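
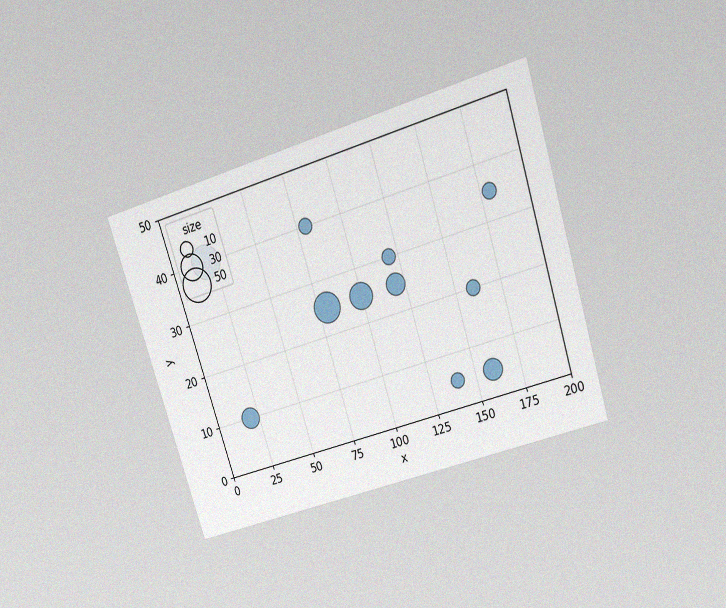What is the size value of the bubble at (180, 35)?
The chart is tilted about 18° counter-clockwise and viewed slightly from above, with some photo noise. Matching the bubble at (180, 35) against the size legend gives 10.

10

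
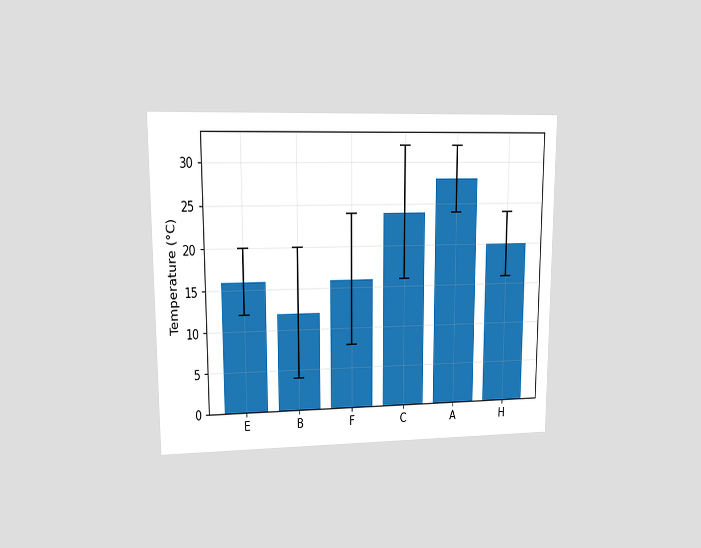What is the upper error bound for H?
24°C

The chart is viewed at a slight angle. The H bar's upper whisker reaches 24°C.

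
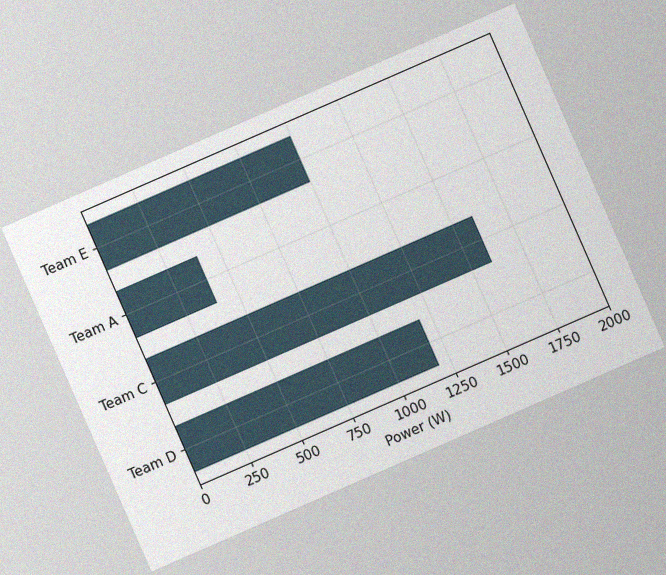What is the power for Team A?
The chart is tilted about 24° counter-clockwise, with some photo noise. Reading along the chart's x-axis, the Team A bar reaches 400W.

400W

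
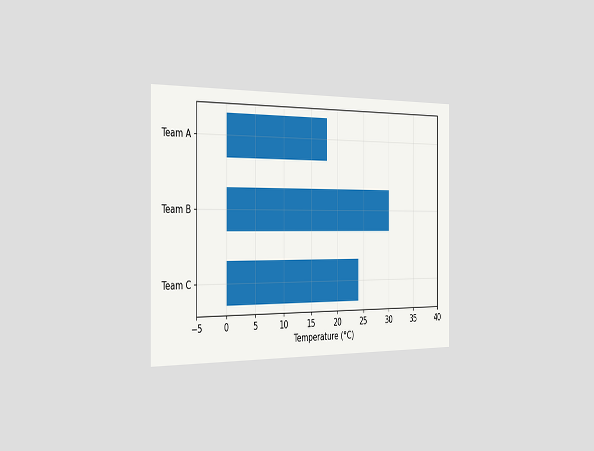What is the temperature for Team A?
18°C

The chart is viewed slightly from the left. Reading along the chart's x-axis, the Team A bar reaches 18°C.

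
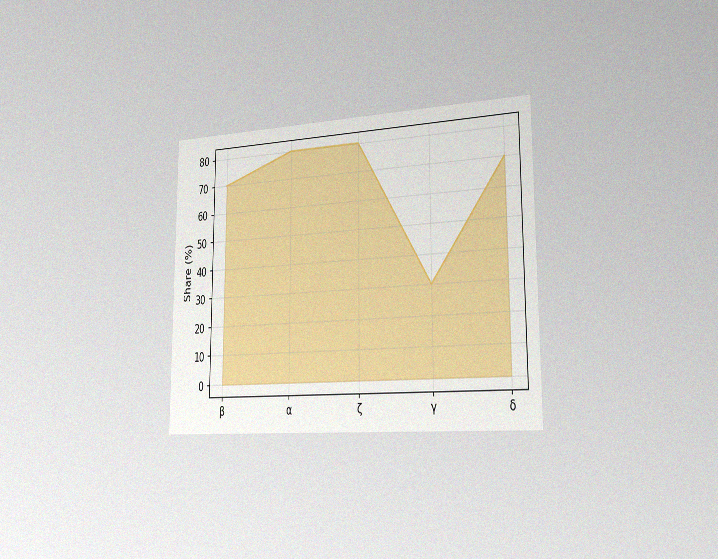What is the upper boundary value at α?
80%

The chart is viewed slightly from the right, with some photo noise. At α the upper boundary is at 80%.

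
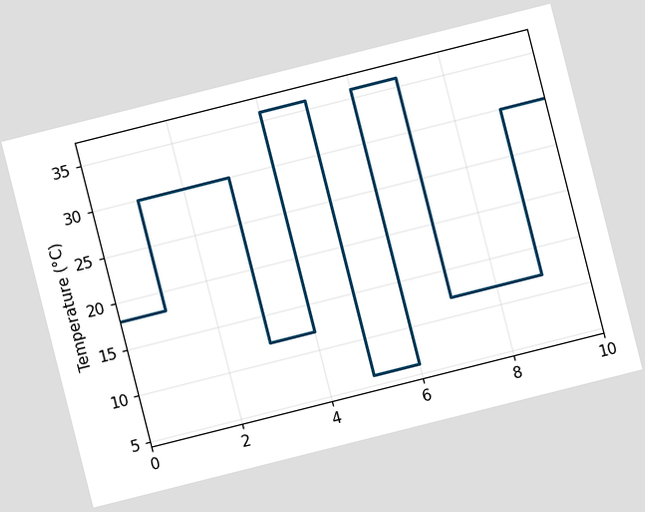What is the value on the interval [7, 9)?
The chart is tilted about 14° counter-clockwise. On [7, 9) the step sits at 12°C.

12°C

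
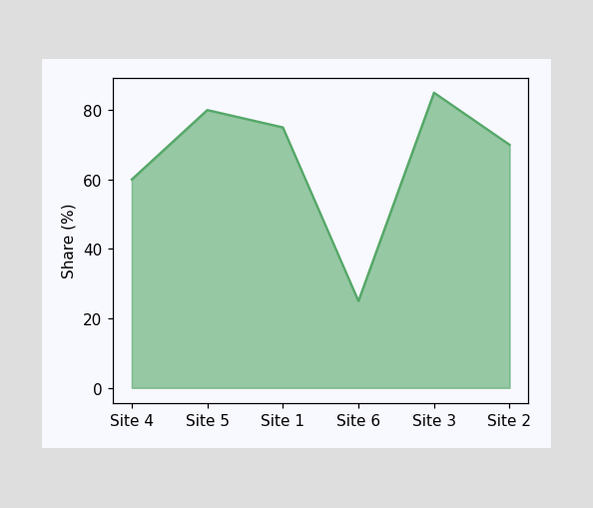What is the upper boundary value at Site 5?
At Site 5 the upper boundary is at 80%.

80%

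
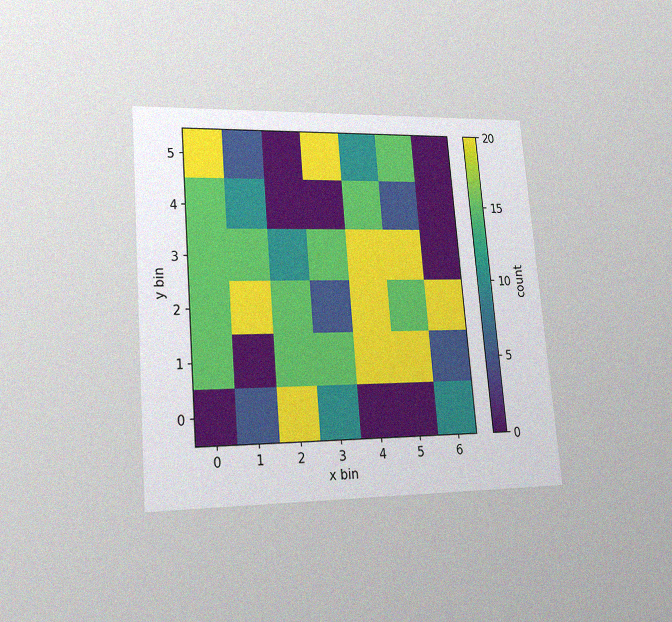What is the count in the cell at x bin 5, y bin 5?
15

The chart is tilted about 5° counter-clockwise and viewed at a slight angle, with some photo noise. Matching the cell (5, 5) against the colorbar gives 15.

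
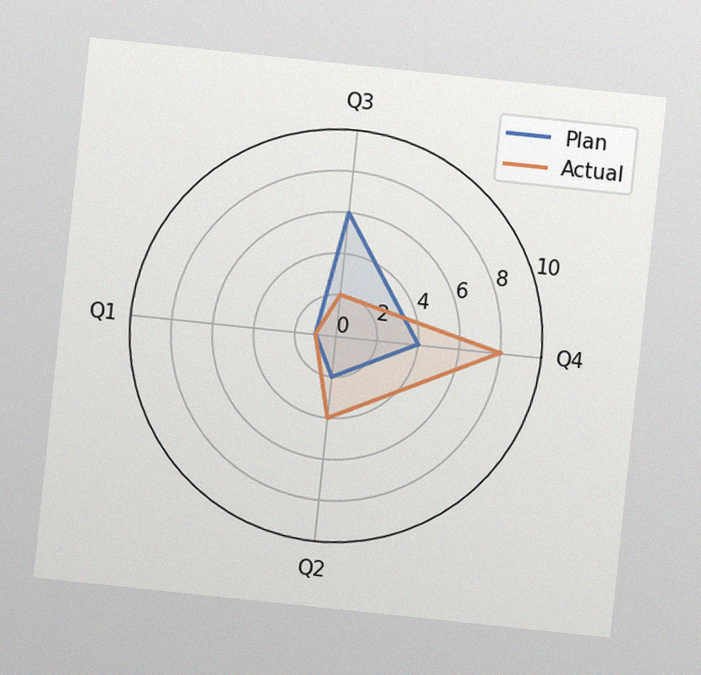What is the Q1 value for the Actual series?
The chart is tilted about 6° clockwise, with some photo noise. On the Q1 axis, Actual reaches 1.

1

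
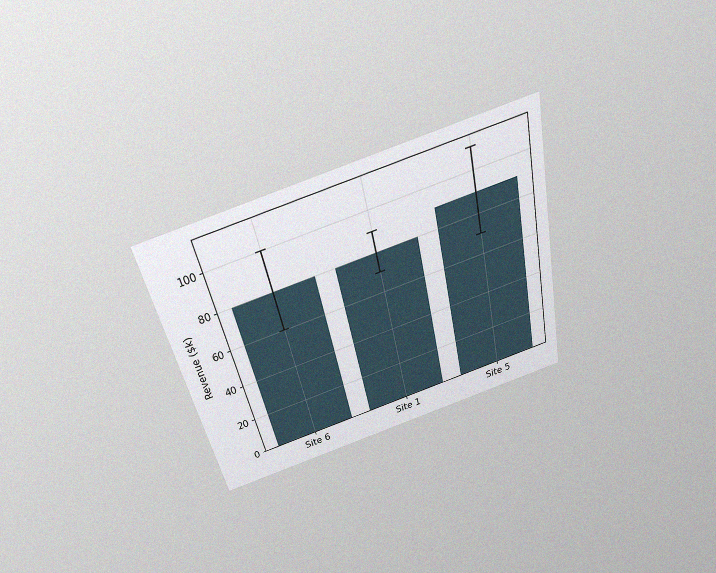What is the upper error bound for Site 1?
The chart is tilted about 13° counter-clockwise and viewed slightly from above, with some photo noise. The Site 1 bar's upper whisker reaches $90k.

$90k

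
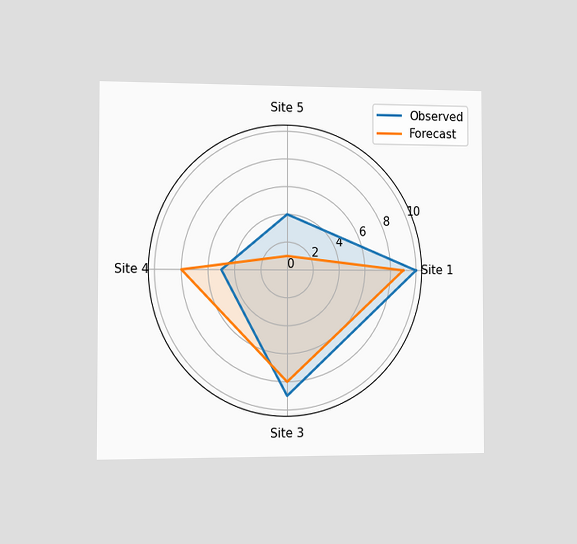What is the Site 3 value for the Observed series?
9

The chart is viewed slightly from the left. On the Site 3 axis, Observed reaches 9.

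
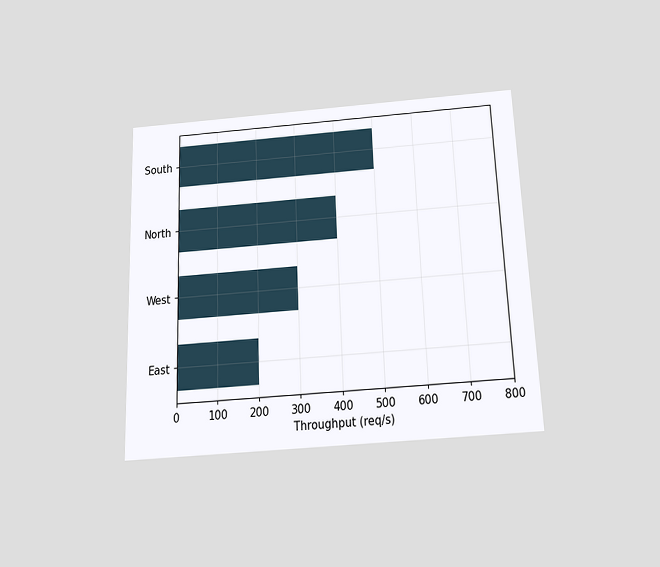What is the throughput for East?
200req/s

The chart is tilted about 2° counter-clockwise and viewed slightly from below. Reading along the chart's x-axis, the East bar reaches 200req/s.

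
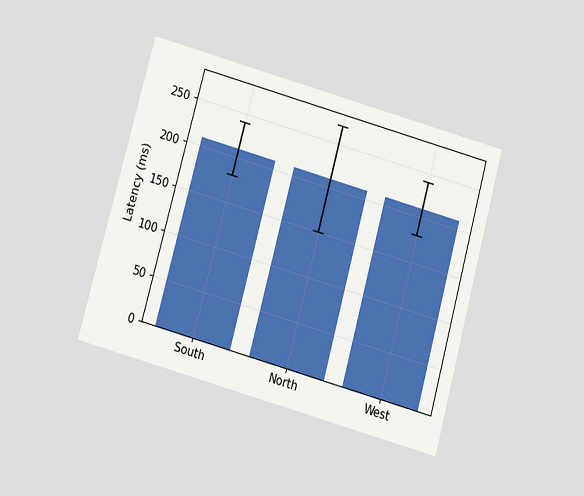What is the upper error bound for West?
The chart is tilted about 15° clockwise and viewed slightly from below. The West bar's upper whisker reaches 240ms.

240ms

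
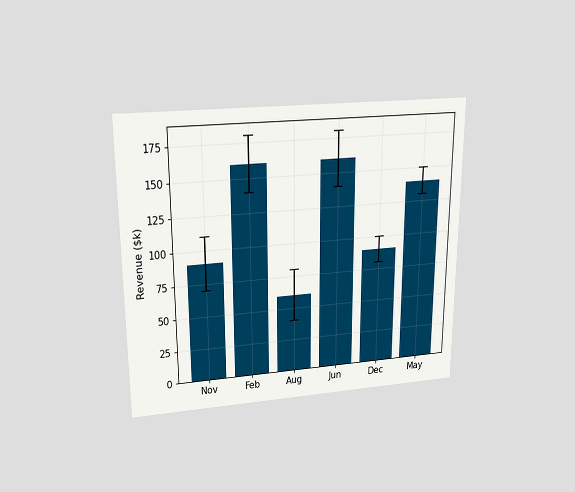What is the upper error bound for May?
$150k

The chart is viewed slightly from above. The May bar's upper whisker reaches $150k.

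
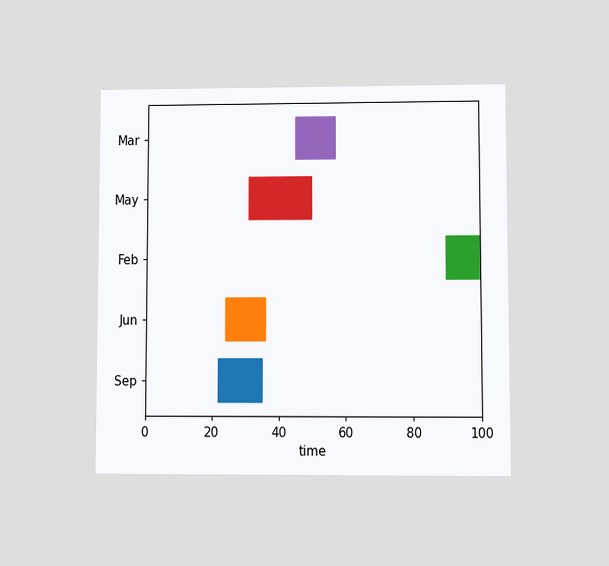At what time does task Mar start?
The chart is viewed at a slight angle. The Mar bar begins at t=45.

45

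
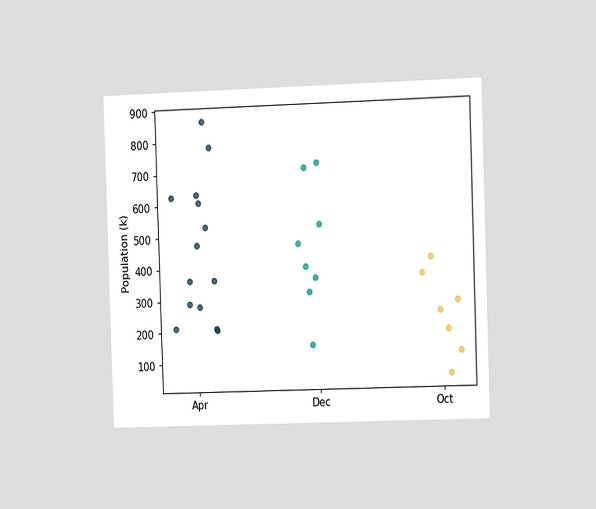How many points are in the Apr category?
The chart is viewed slightly from the right. Counting the markers in the Apr column gives 14.

14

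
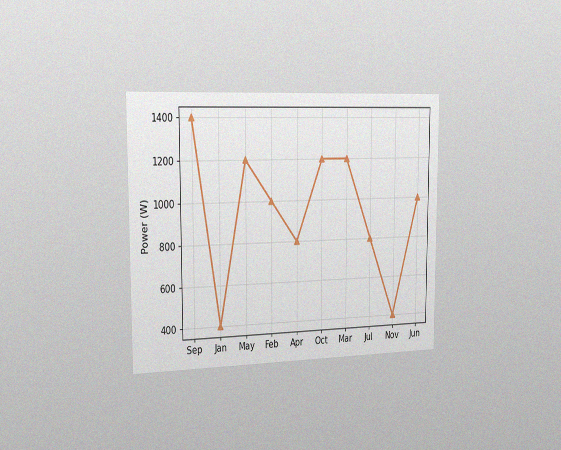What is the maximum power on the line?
1400W

The chart is viewed slightly from the left, with some photo noise. The highest point is at Sep, and reading across to the y-axis gives 1400W.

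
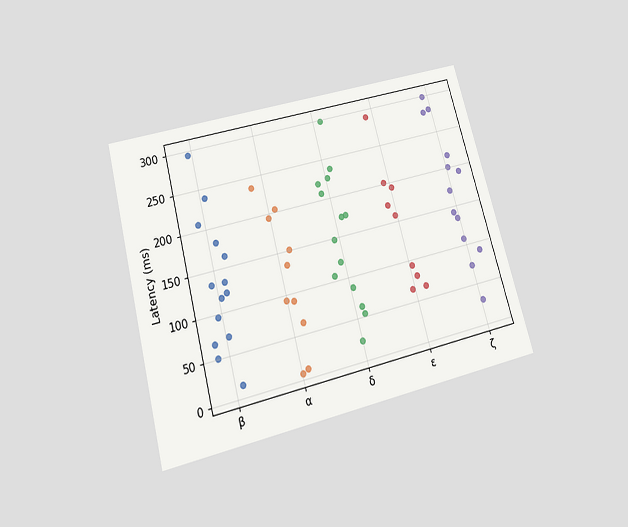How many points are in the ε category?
The chart is tilted about 15° counter-clockwise and viewed slightly from below. Counting the markers in the ε column gives 9.

9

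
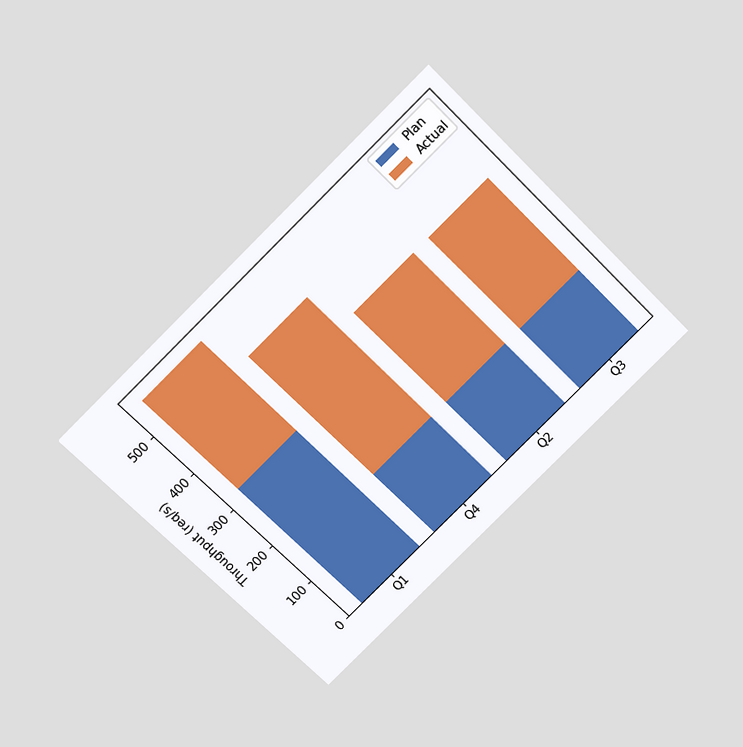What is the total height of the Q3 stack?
The chart is tilted about 45° counter-clockwise and viewed slightly from above. The Q3 stack's top reaches 400req/s on the y-axis.

400req/s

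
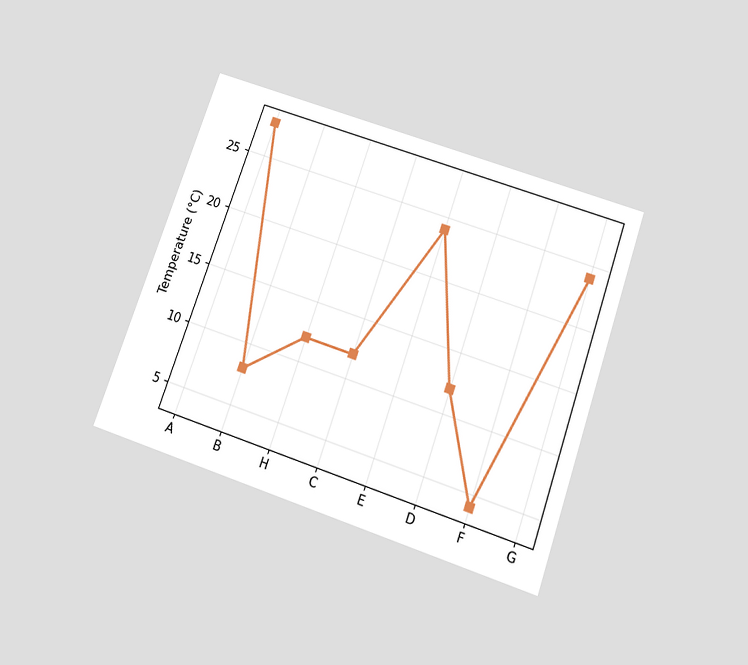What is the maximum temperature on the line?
The chart is tilted about 19° clockwise and viewed slightly from below. The highest point is at A, and reading across to the y-axis gives 28°C.

28°C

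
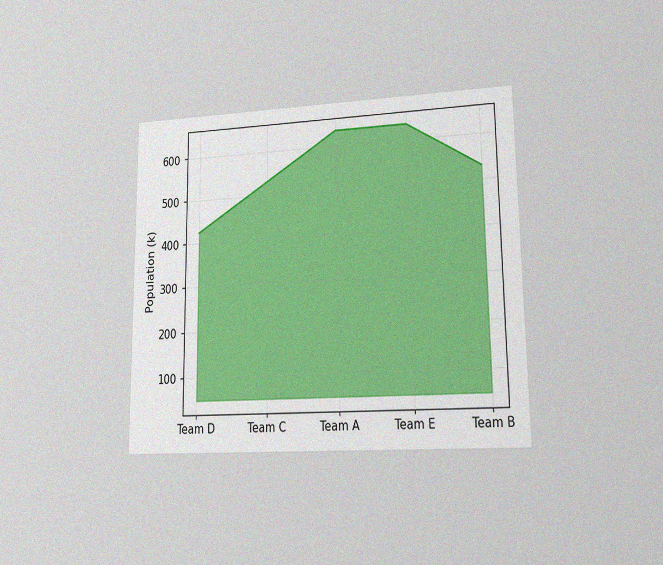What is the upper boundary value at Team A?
636k

The chart is viewed at a slight angle, with some photo noise. At Team A the upper boundary is at 636k.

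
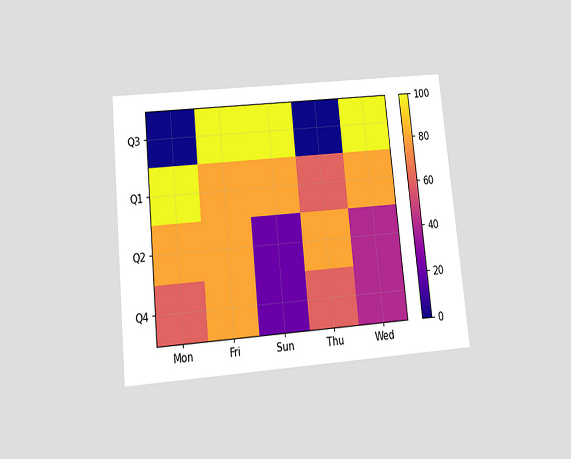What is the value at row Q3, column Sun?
The chart is tilted about 6° counter-clockwise and viewed slightly from below. Matching cell (Q3, Sun) against the colorbar gives 100.

100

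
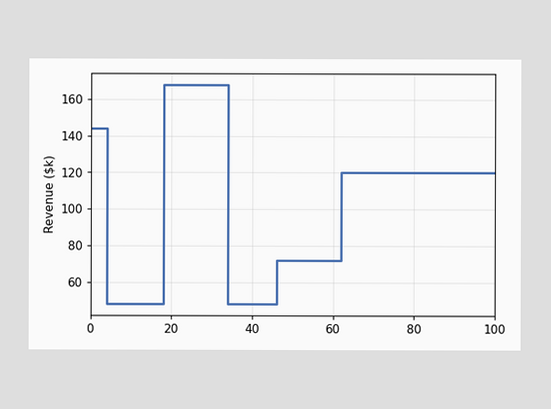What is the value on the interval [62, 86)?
On [62, 86) the step sits at $120k.

$120k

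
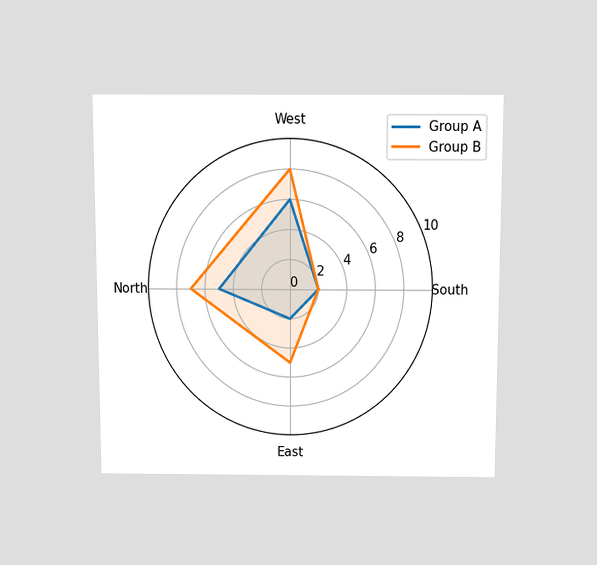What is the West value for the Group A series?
The chart is viewed slightly from above. On the West axis, Group A reaches 6.

6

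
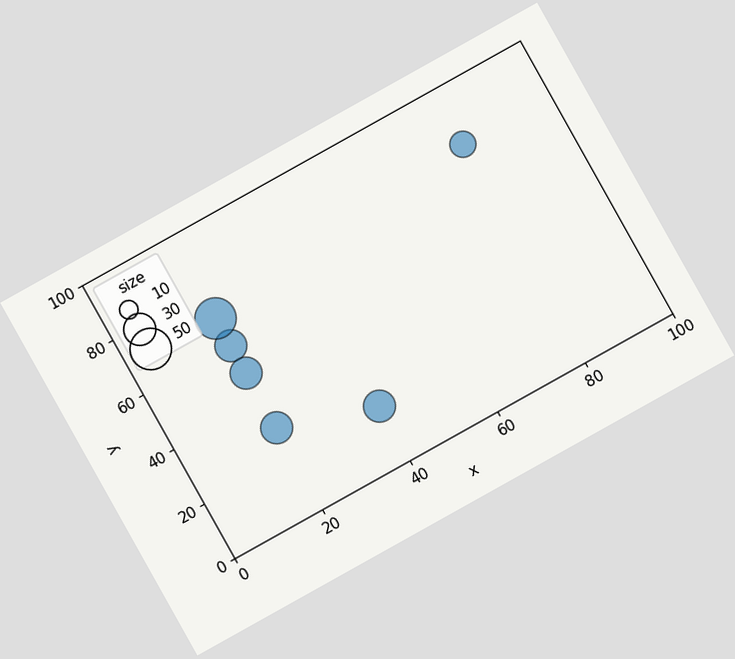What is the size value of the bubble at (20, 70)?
The chart is tilted about 29° counter-clockwise. Matching the bubble at (20, 70) against the size legend gives 50.

50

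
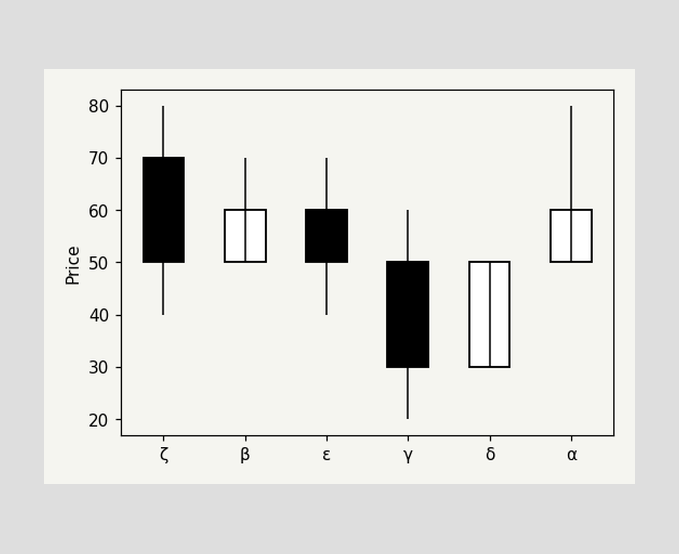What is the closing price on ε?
50

The ε candle closes at 50.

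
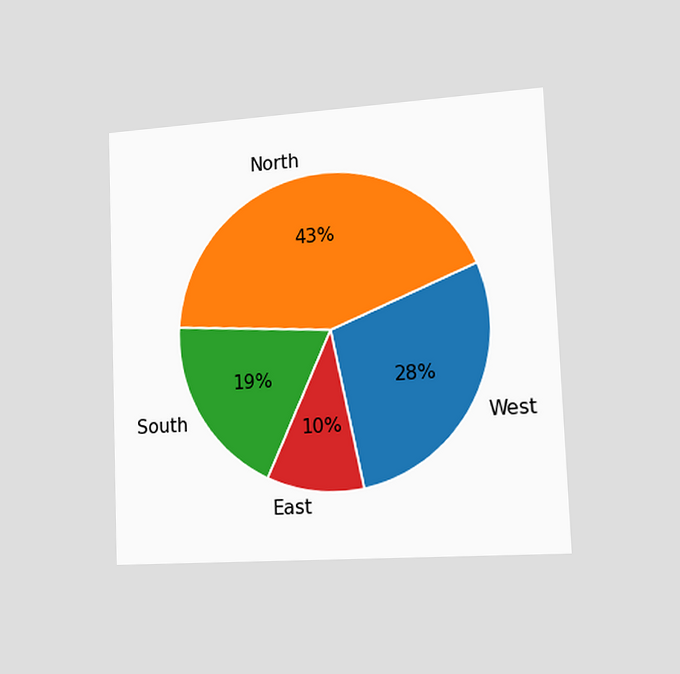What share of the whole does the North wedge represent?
The chart is tilted about 2° counter-clockwise and viewed slightly from the right. The North slice takes up 43% of the pie.

43%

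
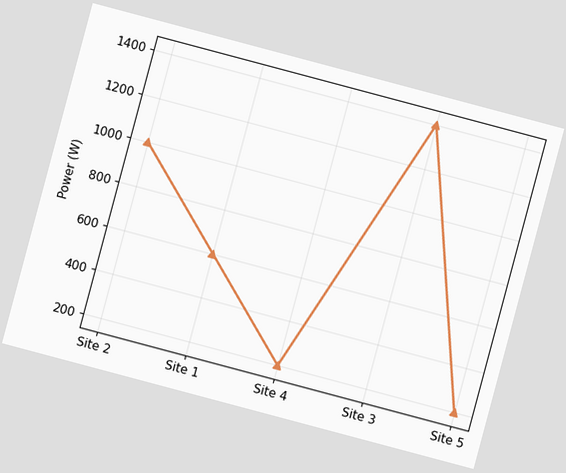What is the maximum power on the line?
The chart is tilted about 15° clockwise. The highest point is at Site 3, and reading across to the y-axis gives 1400W.

1400W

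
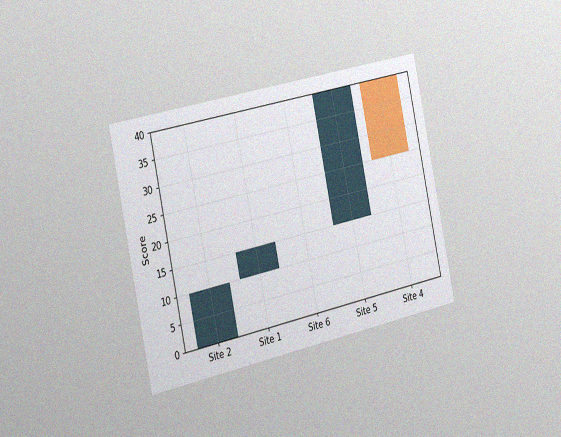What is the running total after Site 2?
10

The chart is tilted about 12° counter-clockwise and viewed slightly from the left, with some photo noise. After Site 2 the running total reaches 10.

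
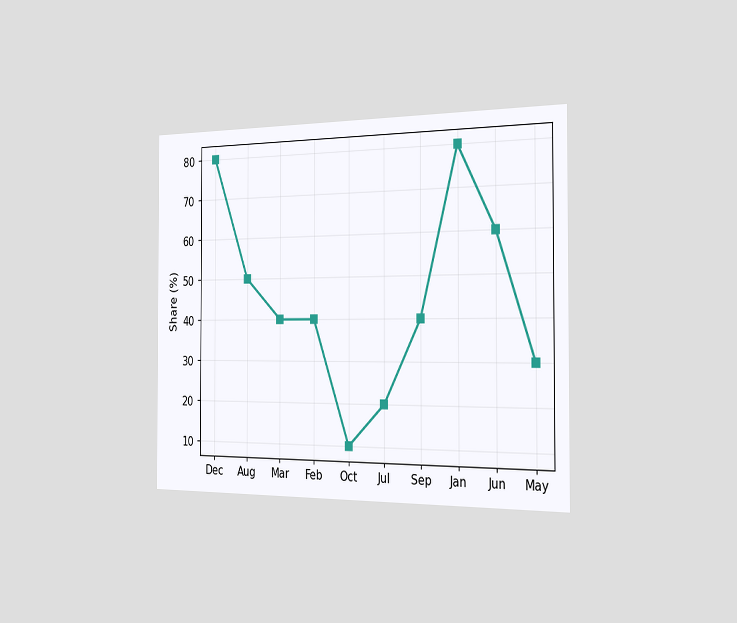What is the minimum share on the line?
10%

The chart is viewed slightly from the right. The lowest point is at Oct, and reading across to the y-axis gives 10%.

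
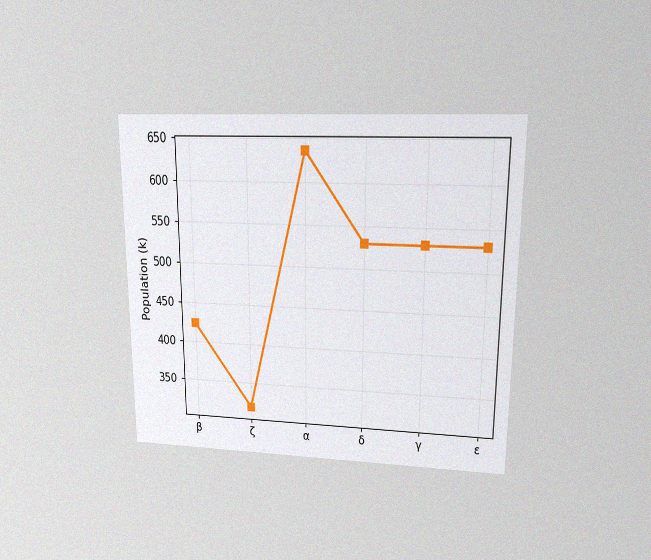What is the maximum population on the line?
636k

The chart is viewed at a slight angle, with some photo noise. The highest point is at α, and reading across to the y-axis gives 636k.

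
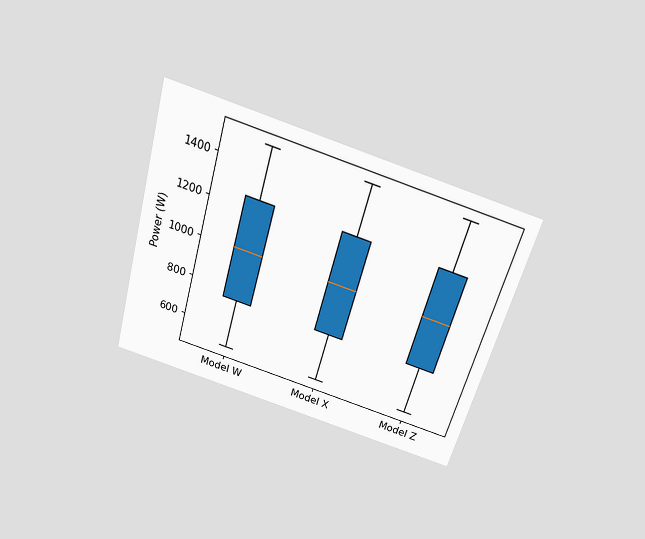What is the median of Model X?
The chart is tilted about 16° clockwise and viewed slightly from above. The median line in the Model X box sits at 1000W.

1000W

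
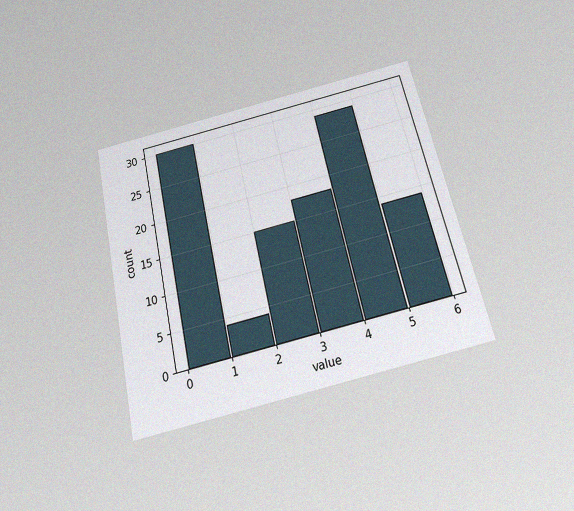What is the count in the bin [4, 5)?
The chart is tilted about 13° counter-clockwise and viewed slightly from below, with some photo noise. The [4, 5) bin has height 29.

29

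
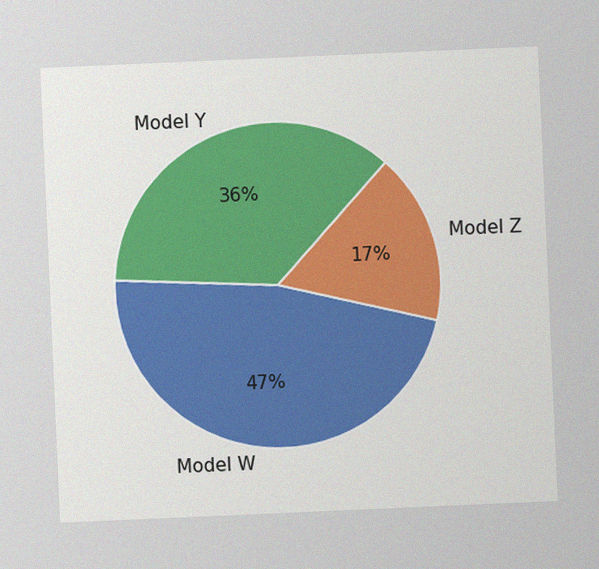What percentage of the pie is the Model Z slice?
The chart is tilted about 3° counter-clockwise, with some photo noise. The Model Z slice takes up 17% of the pie.

17%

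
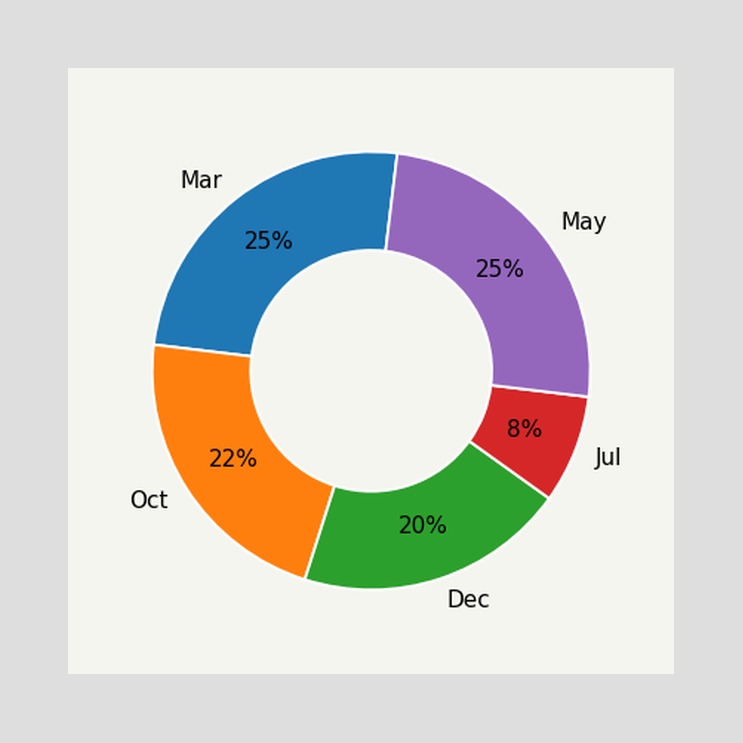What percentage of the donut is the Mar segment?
25%

The Mar segment takes up 25% of the ring.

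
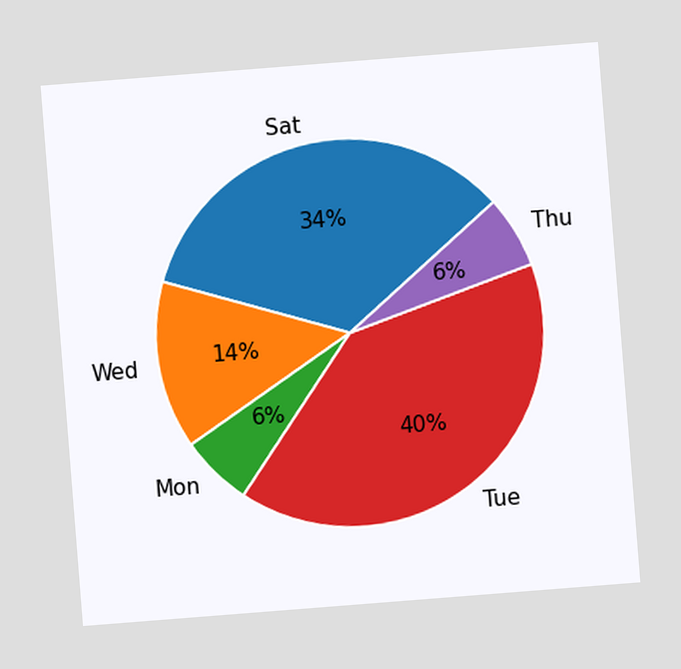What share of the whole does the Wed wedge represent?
14%

The chart is tilted about 4° counter-clockwise. The Wed slice takes up 14% of the pie.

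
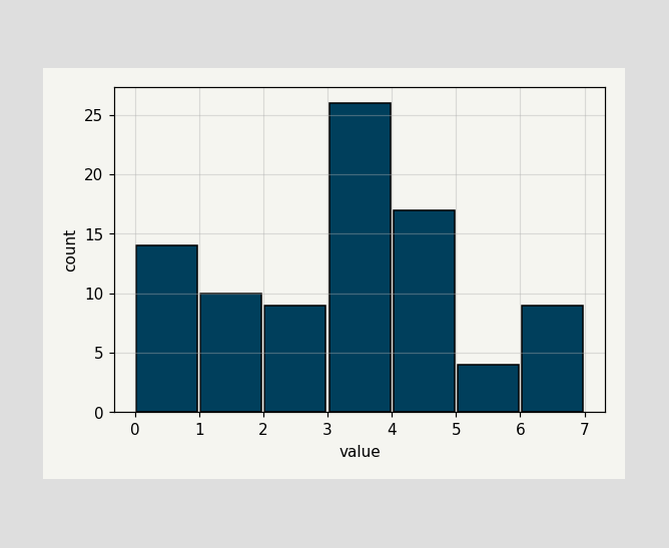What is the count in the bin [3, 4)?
26

The [3, 4) bin has height 26.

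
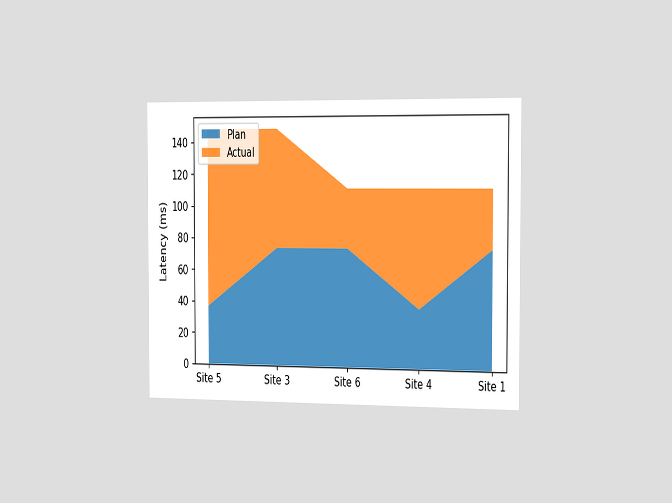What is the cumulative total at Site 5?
148ms

The chart is viewed slightly from the right. The stacked total at Site 5 reaches 148ms.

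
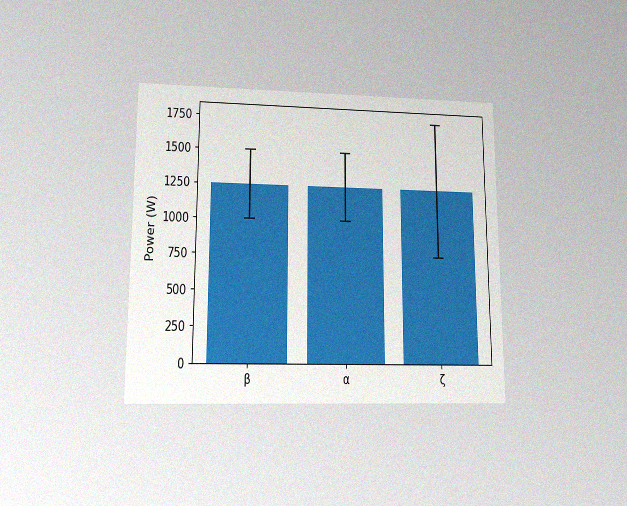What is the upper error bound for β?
1500W

The chart is viewed at a slight angle, with some photo noise. The β bar's upper whisker reaches 1500W.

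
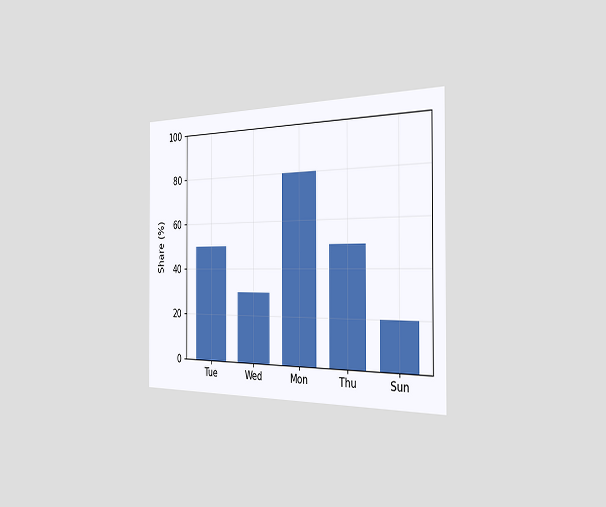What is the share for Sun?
The chart is viewed slightly from the right. Reading along the chart's y-axis, the Sun bar reaches 20%.

20%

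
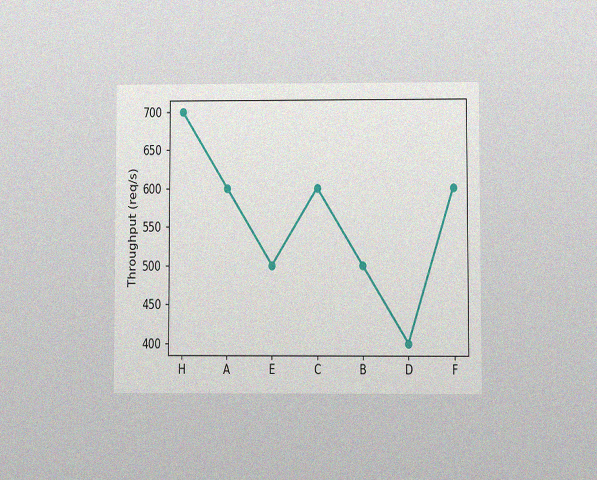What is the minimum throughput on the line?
400req/s

The chart is viewed at a slight angle, with some photo noise. The lowest point is at D, and reading across to the y-axis gives 400req/s.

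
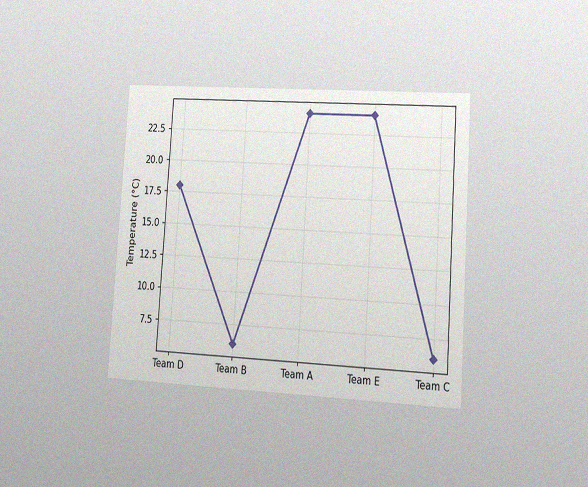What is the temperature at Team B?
The chart is tilted about 4° clockwise and viewed slightly from the right, with some photo noise. At Team B, the line is at 6°C.

6°C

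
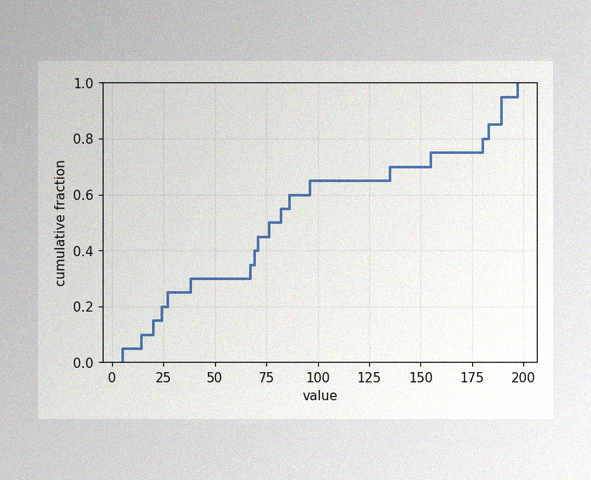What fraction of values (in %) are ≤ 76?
The image has some photo noise and uneven lighting. At x=76 the ECDF step is at 50%.

50%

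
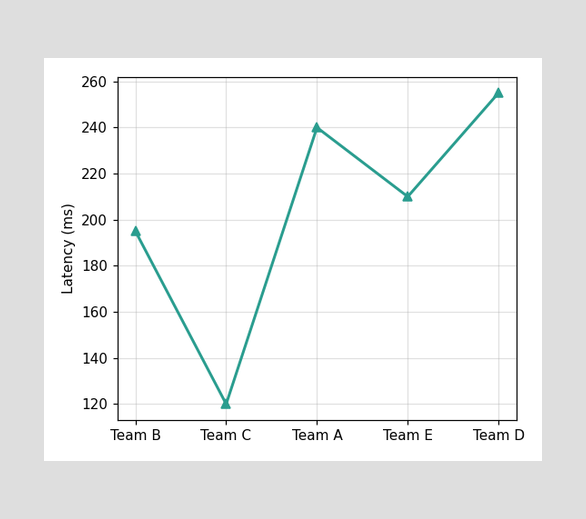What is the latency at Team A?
At Team A, the line is at 240ms.

240ms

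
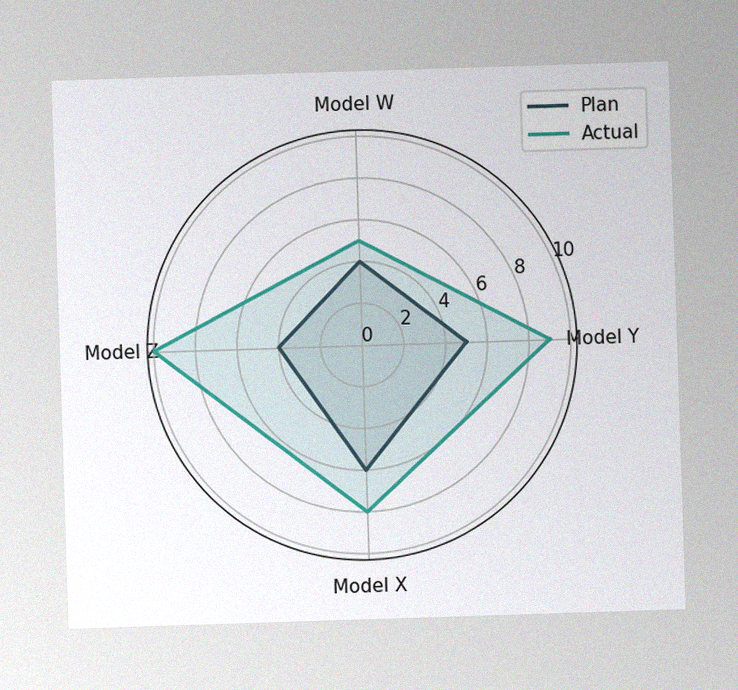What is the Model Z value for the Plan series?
4

The image has some photo noise and uneven lighting. On the Model Z axis, Plan reaches 4.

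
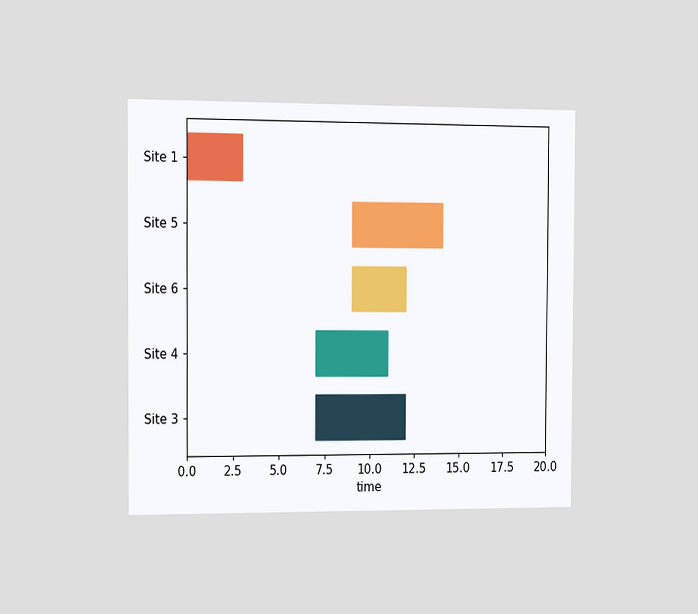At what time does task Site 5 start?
9

The chart is viewed slightly from the left. The Site 5 bar begins at t=9.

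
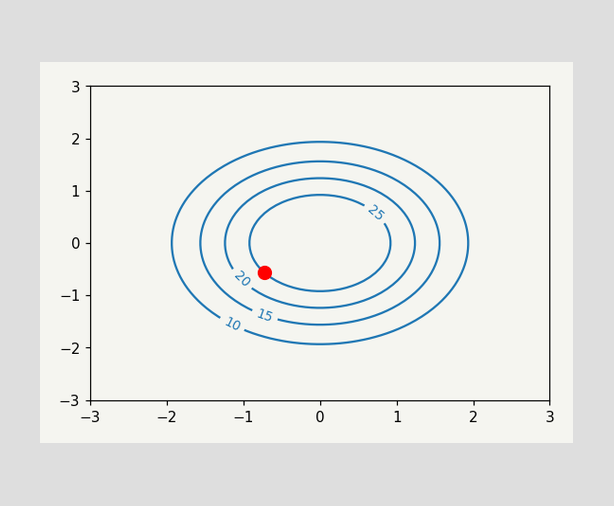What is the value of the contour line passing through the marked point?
25

The marked point sits on the contour labelled 25.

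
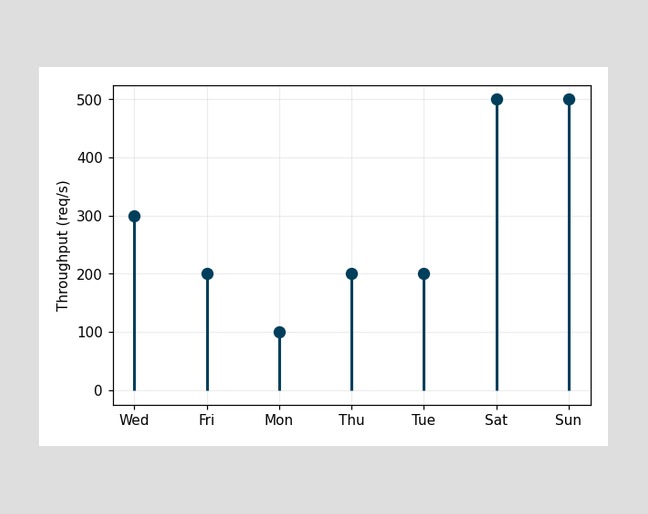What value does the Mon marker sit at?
100req/s

The Mon marker sits at 100req/s.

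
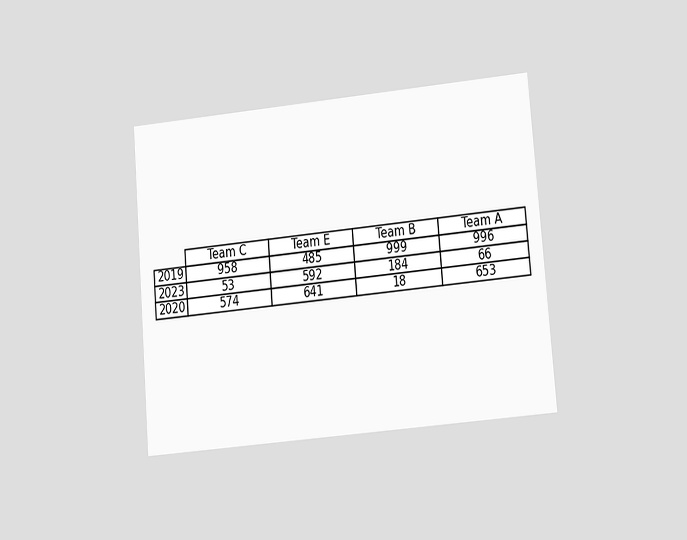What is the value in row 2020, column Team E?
641

The chart is tilted about 5° counter-clockwise and viewed at a slight angle. The (2020, Team E) cell reads 641.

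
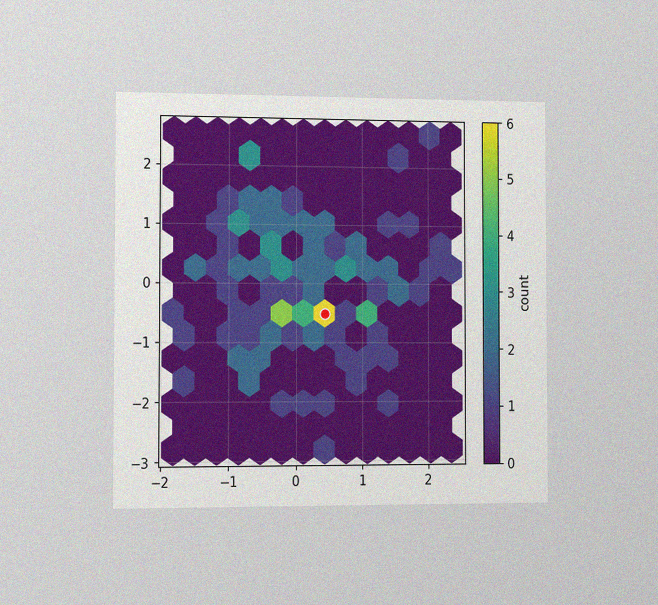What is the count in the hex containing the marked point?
6

The chart is viewed slightly from the left, with some photo noise. The marked hex reads 6 on the colorbar.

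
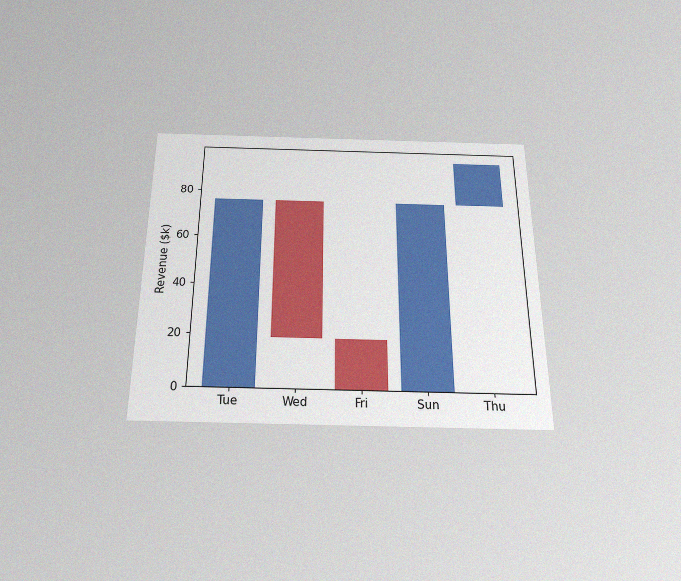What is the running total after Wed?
The chart is viewed slightly from below, with some photo noise. After Wed the running total reaches $19k.

$19k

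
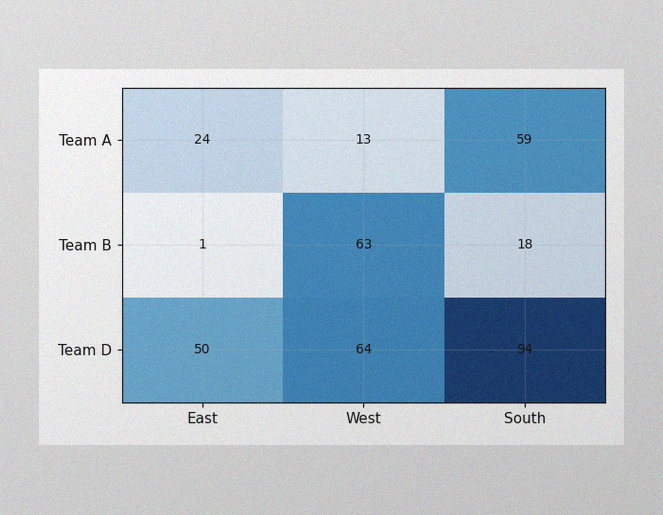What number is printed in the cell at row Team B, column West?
The image has some photo noise and uneven lighting. The (Team B, West) cell reads 63.

63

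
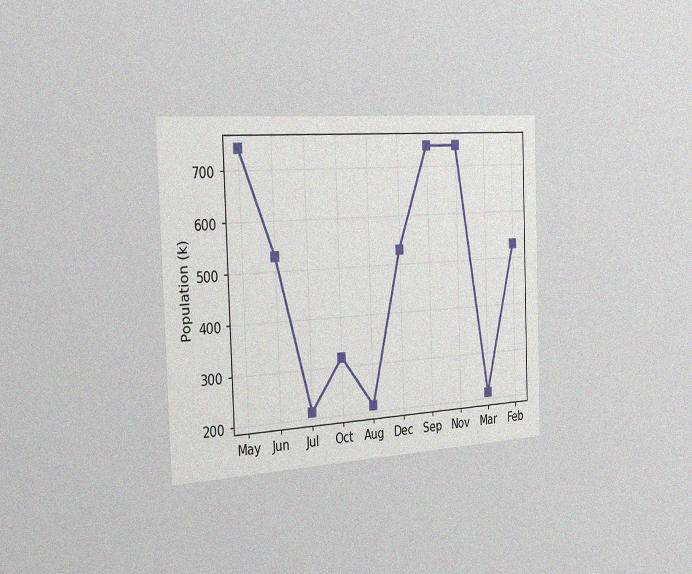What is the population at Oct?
The chart is tilted about 2° counter-clockwise and viewed slightly from the left, with some photo noise. At Oct, the line is at 318k.

318k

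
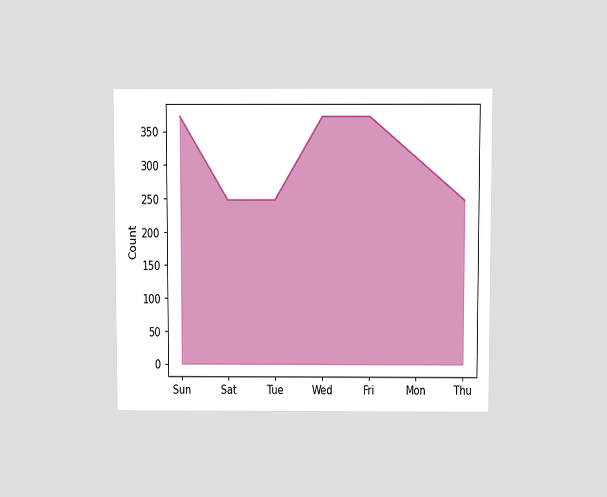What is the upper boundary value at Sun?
The chart is viewed slightly from above. At Sun the upper boundary is at 372.

372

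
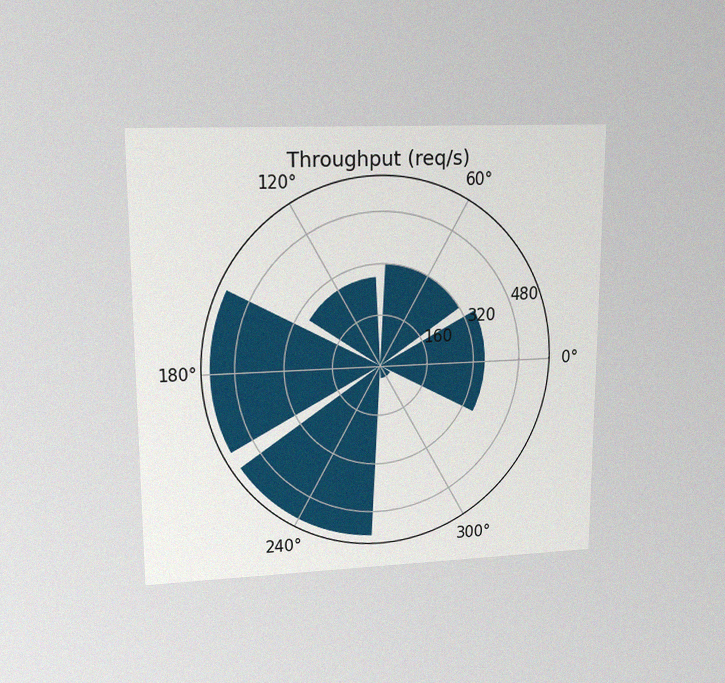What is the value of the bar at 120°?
280req/s

The chart is viewed at a slight angle, with some photo noise. The bar at 120° reaches 280req/s on the radial axis.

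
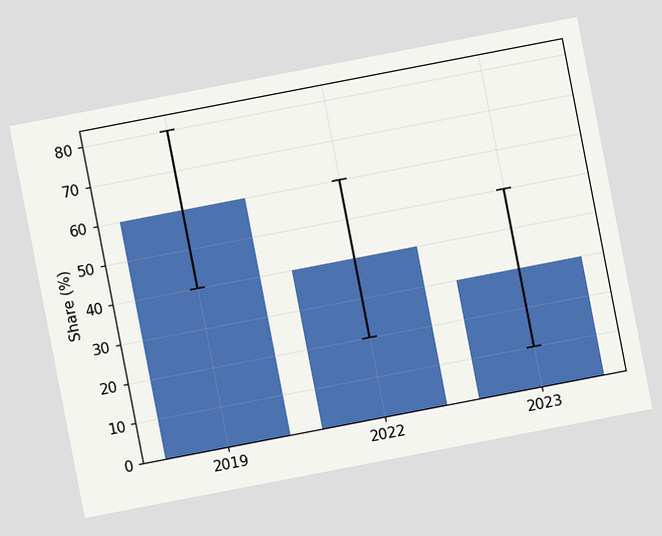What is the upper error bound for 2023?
The chart is tilted about 11° counter-clockwise. The 2023 bar's upper whisker reaches 50%.

50%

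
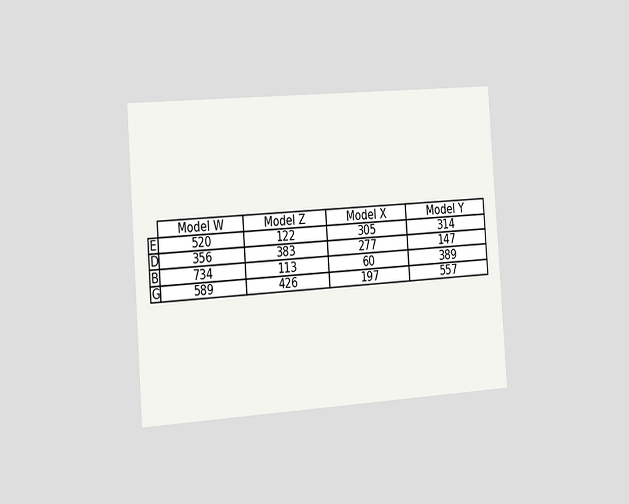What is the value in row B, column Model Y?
The chart is tilted about 4° counter-clockwise and viewed slightly from the left. The (B, Model Y) cell reads 389.

389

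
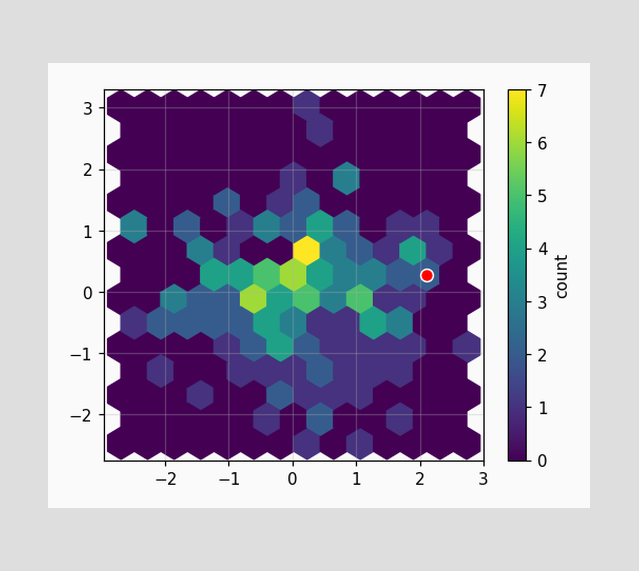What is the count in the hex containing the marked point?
2

The marked hex reads 2 on the colorbar.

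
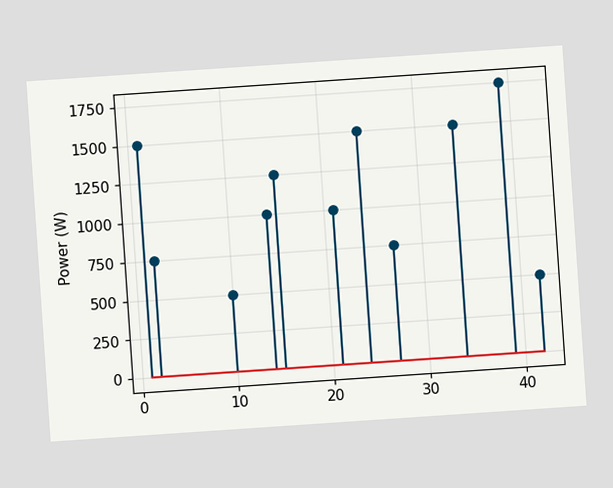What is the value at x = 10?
500W

The chart is tilted about 4° counter-clockwise. The stem at x=10 reaches 500W.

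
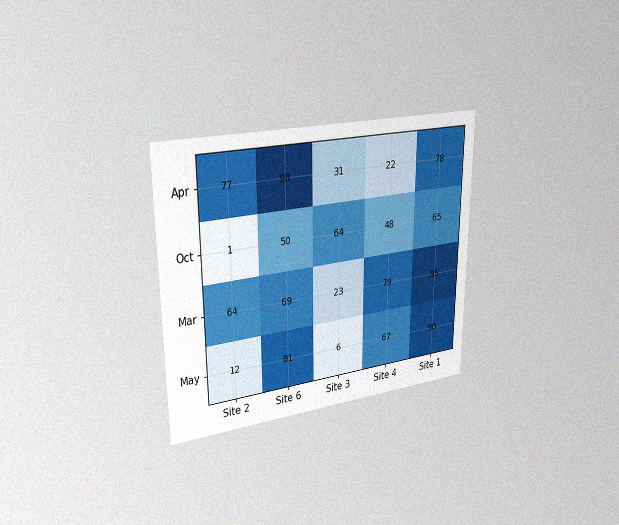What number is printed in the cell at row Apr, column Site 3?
The chart is viewed slightly from the left, with some photo noise. The (Apr, Site 3) cell reads 31.

31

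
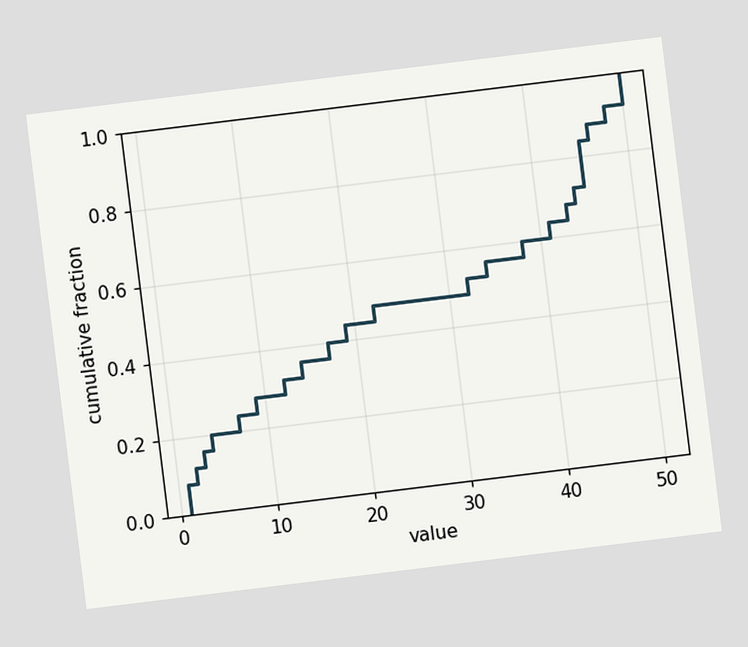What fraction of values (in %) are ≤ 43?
68%

The chart is tilted about 7° counter-clockwise. At x=43 the ECDF step is at 68%.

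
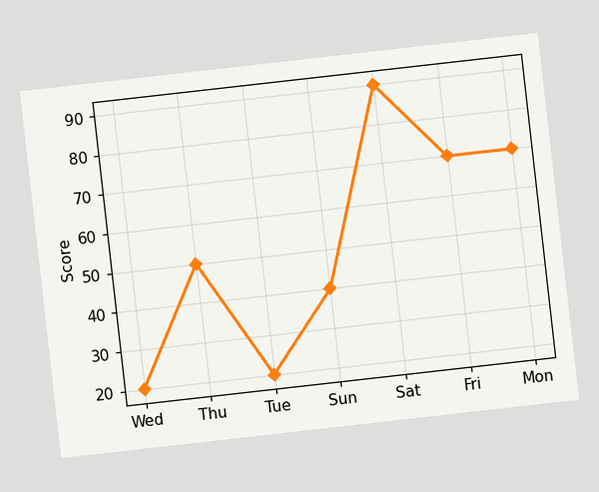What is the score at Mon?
The chart is tilted about 6° counter-clockwise. At Mon, the line is at 70.

70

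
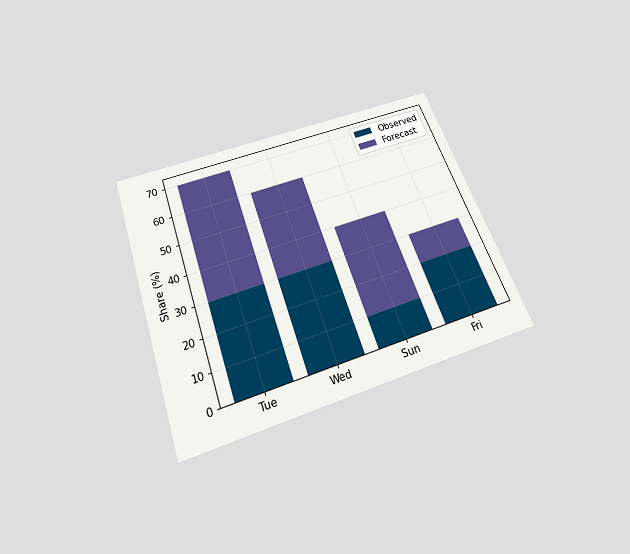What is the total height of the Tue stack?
The chart is tilted about 20° counter-clockwise and viewed slightly from below. The Tue stack's top reaches 70% on the y-axis.

70%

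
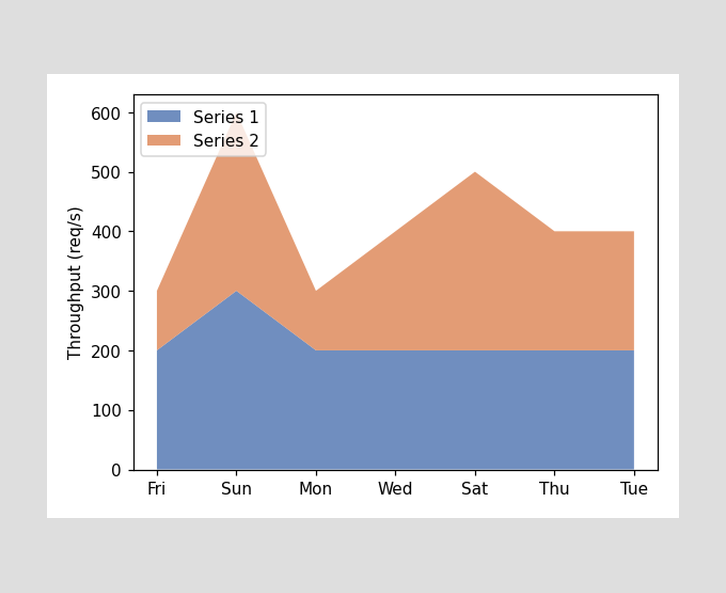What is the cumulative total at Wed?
400req/s

The stacked total at Wed reaches 400req/s.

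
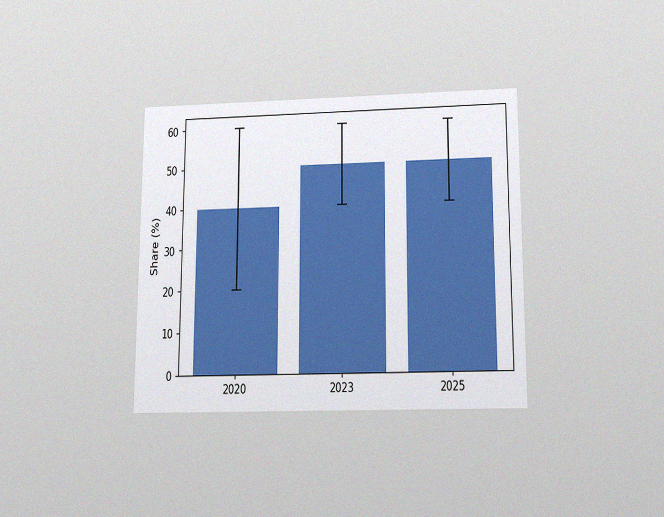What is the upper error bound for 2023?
The chart is viewed slightly from below, with some photo noise. The 2023 bar's upper whisker reaches 60%.

60%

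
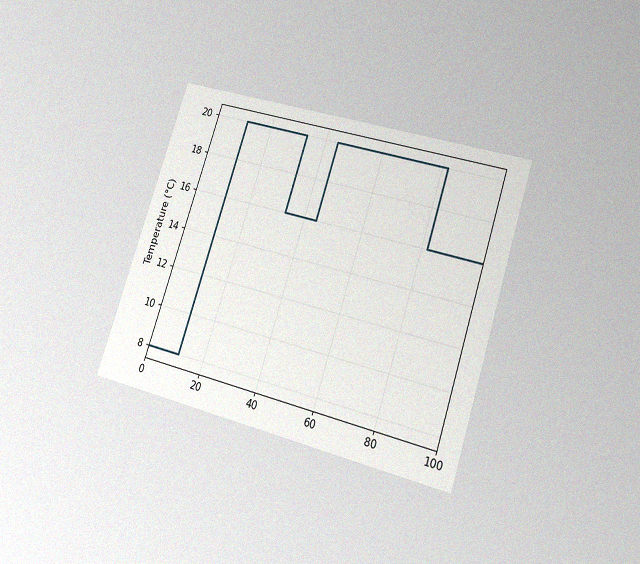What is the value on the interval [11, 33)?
The chart is tilted about 18° clockwise and viewed at a slight angle, with some photo noise. On [11, 33) the step sits at 20°C.

20°C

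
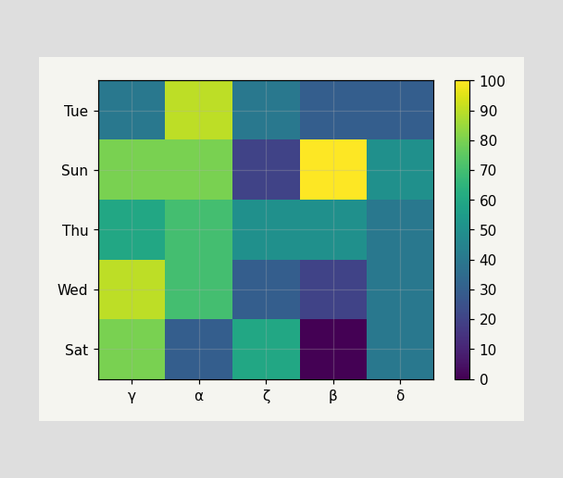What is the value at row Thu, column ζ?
Matching cell (Thu, ζ) against the colorbar gives 50.

50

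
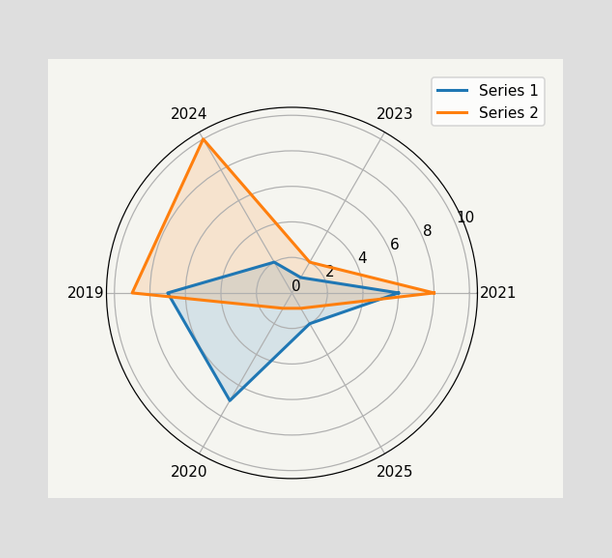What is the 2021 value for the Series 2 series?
On the 2021 axis, Series 2 reaches 8.

8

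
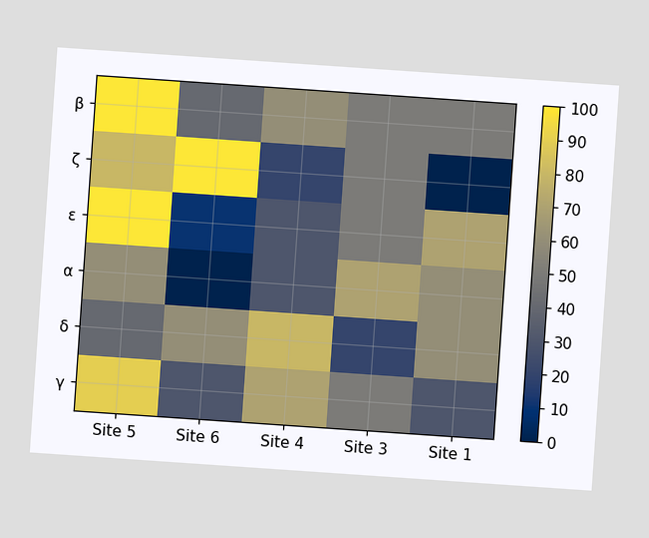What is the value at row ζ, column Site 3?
The chart is tilted about 4° clockwise. Matching cell (ζ, Site 3) against the colorbar gives 50.

50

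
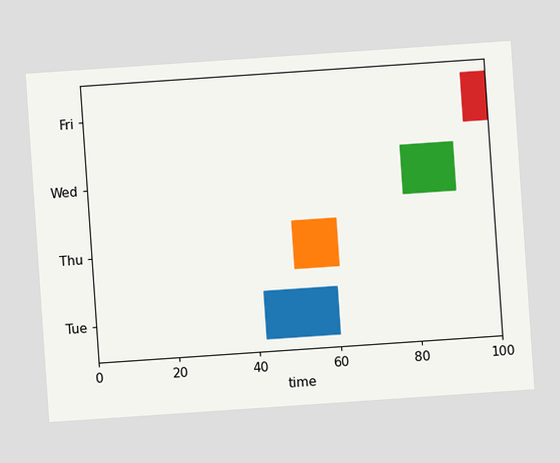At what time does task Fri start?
The chart is tilted about 4° counter-clockwise. The Fri bar begins at t=94.

94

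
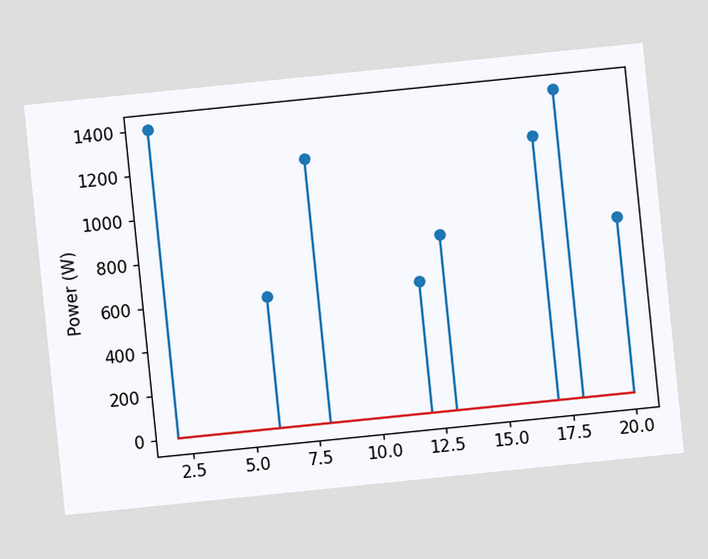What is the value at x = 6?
The chart is tilted about 6° counter-clockwise. The stem at x=6 reaches 600W.

600W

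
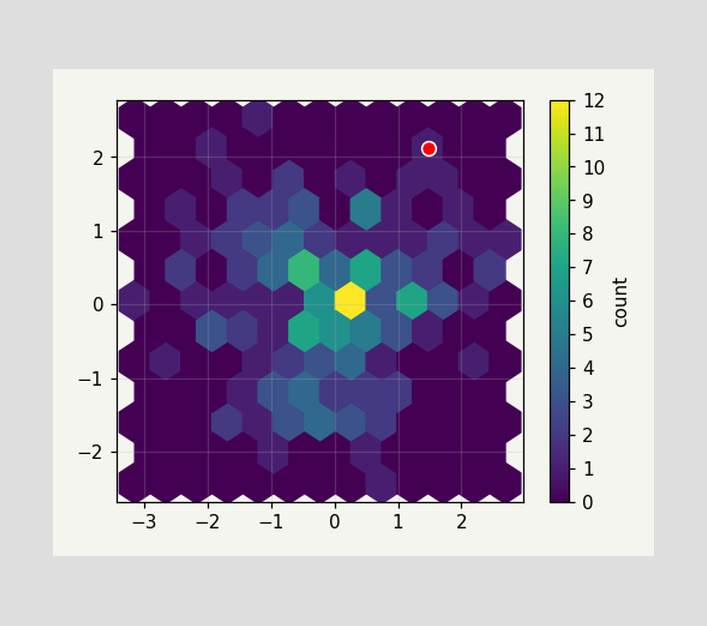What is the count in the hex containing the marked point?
1

The marked hex reads 1 on the colorbar.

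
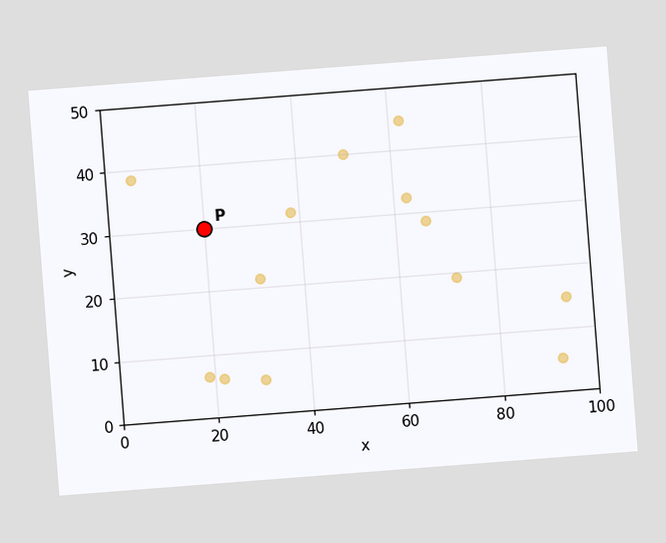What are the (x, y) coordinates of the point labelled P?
The chart is tilted about 4° counter-clockwise. Following the gridlines from P to each axis, P sits at (20, 30).

(20, 30)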